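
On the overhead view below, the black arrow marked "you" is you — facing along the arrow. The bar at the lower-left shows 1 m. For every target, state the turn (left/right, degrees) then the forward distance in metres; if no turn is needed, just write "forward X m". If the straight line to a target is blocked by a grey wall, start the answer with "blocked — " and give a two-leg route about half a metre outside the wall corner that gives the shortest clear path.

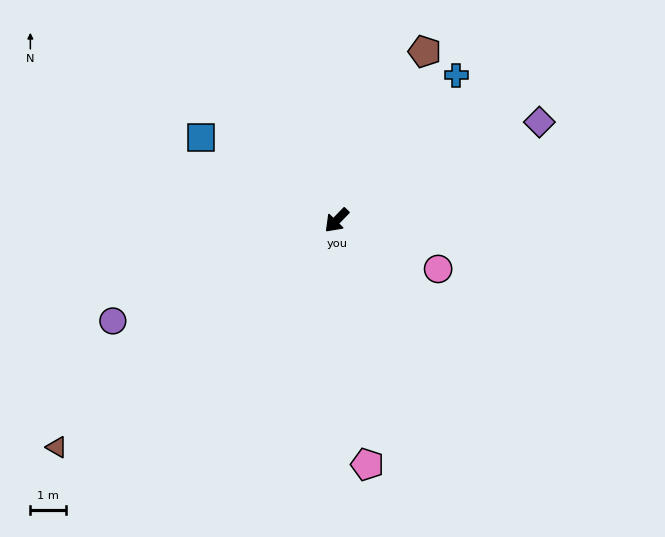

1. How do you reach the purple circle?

turn right 22°, forward 6.9 m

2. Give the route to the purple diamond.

turn left 160°, forward 6.4 m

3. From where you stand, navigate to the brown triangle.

turn right 7°, forward 10.2 m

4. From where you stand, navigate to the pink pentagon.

turn left 51°, forward 7.0 m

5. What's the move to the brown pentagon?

turn right 163°, forward 5.4 m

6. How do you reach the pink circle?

turn left 109°, forward 3.2 m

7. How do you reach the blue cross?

turn right 175°, forward 5.3 m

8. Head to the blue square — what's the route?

turn right 77°, forward 4.5 m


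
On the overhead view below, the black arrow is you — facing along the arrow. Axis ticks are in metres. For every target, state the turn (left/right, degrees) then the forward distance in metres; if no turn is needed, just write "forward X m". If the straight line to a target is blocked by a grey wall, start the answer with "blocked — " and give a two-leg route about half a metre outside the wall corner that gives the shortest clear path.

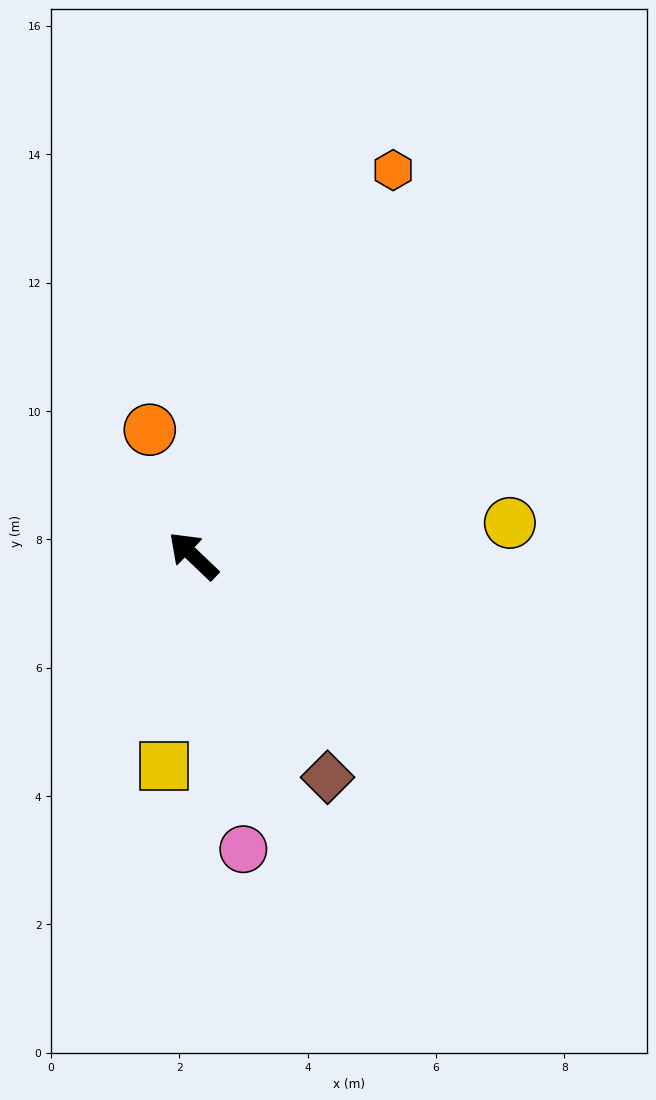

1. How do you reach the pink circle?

turn left 143°, forward 4.6 m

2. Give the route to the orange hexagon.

turn right 74°, forward 6.8 m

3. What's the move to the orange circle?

turn right 27°, forward 2.1 m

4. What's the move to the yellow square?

turn left 126°, forward 3.3 m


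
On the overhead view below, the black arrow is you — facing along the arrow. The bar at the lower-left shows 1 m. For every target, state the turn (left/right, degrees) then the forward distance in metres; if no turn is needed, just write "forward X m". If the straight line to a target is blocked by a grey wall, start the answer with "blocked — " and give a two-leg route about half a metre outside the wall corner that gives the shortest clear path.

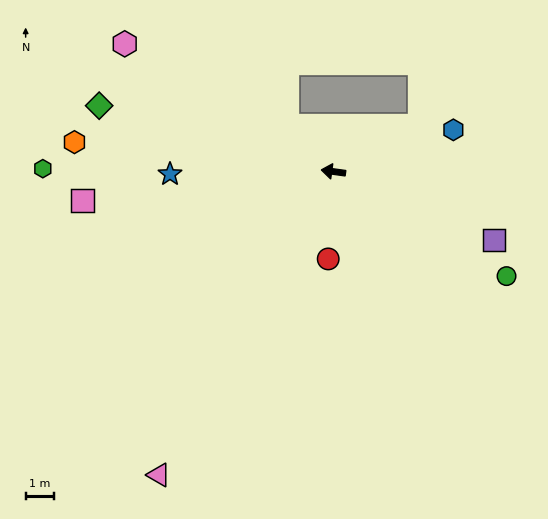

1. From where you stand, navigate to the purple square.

turn left 165°, forward 6.3 m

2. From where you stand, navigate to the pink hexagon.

turn right 24°, forward 8.8 m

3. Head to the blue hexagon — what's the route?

turn right 153°, forward 4.6 m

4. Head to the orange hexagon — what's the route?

forward 9.3 m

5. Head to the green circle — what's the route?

turn left 157°, forward 7.2 m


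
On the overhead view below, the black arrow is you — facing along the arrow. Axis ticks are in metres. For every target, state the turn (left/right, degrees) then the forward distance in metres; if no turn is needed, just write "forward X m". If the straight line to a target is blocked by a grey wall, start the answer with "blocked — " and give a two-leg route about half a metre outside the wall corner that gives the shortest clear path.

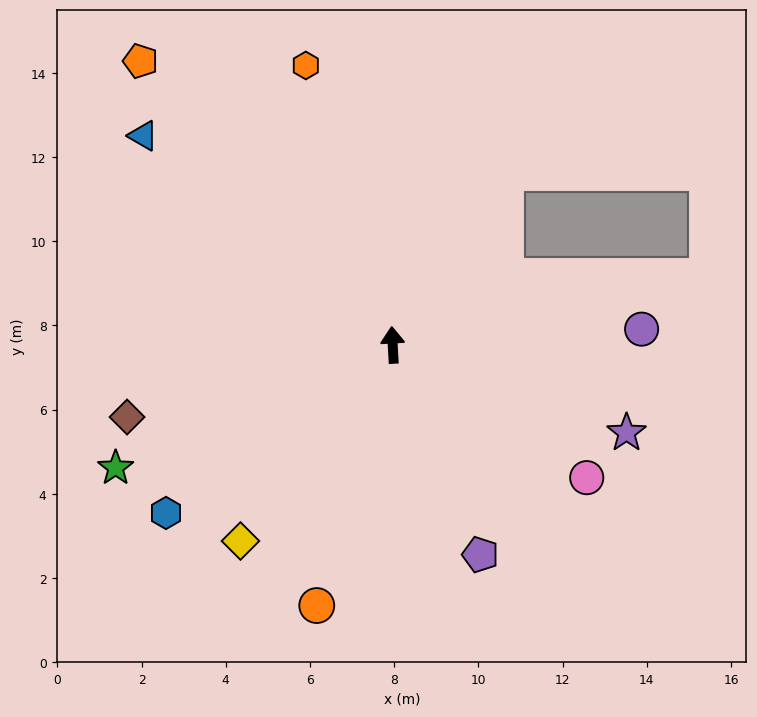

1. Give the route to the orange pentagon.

turn left 38°, forward 9.0 m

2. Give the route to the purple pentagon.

turn right 161°, forward 5.4 m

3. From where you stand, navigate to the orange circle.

turn left 161°, forward 6.4 m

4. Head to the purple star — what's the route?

turn right 114°, forward 5.9 m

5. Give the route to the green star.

turn left 111°, forward 7.2 m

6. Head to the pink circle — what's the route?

turn right 128°, forward 5.6 m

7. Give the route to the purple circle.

turn right 90°, forward 5.9 m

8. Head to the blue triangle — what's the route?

turn left 47°, forward 7.7 m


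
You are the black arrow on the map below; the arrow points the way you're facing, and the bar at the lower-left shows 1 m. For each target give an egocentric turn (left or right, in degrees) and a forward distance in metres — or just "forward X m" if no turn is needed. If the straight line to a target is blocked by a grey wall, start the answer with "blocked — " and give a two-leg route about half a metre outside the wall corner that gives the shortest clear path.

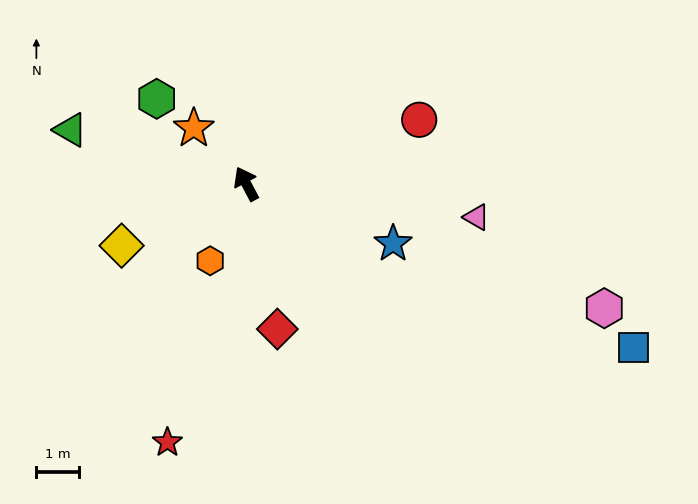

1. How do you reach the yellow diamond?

turn left 88°, forward 3.2 m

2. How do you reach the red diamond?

turn left 164°, forward 3.5 m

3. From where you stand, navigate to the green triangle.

turn left 45°, forward 4.3 m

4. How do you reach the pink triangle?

turn right 126°, forward 5.4 m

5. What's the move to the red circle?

turn right 98°, forward 4.3 m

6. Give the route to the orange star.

turn left 15°, forward 1.8 m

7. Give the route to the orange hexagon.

turn left 127°, forward 2.0 m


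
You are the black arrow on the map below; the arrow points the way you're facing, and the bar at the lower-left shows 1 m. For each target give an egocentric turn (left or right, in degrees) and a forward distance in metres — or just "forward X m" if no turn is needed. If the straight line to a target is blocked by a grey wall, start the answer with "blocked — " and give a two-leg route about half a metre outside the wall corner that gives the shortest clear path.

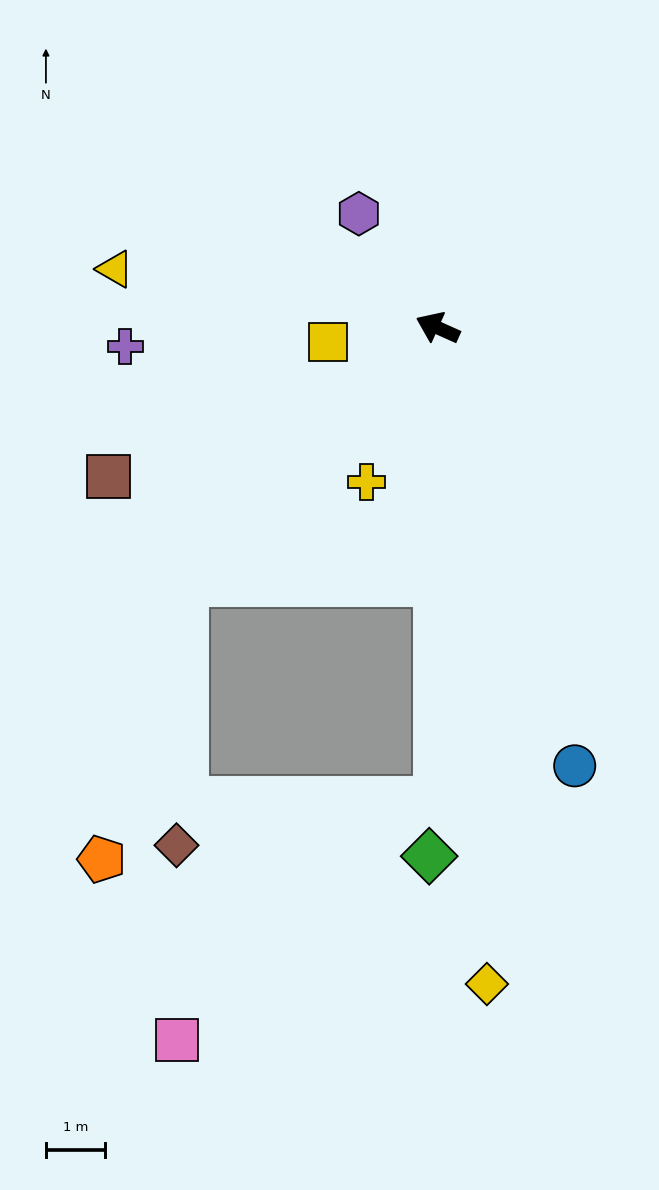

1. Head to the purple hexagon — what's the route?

turn right 31°, forward 2.4 m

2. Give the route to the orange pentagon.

blocked — turn left 69°, forward 6.1 m, then turn left 29°, forward 4.9 m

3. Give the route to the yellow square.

turn left 31°, forward 1.9 m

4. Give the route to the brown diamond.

blocked — turn left 69°, forward 6.1 m, then turn left 44°, forward 4.5 m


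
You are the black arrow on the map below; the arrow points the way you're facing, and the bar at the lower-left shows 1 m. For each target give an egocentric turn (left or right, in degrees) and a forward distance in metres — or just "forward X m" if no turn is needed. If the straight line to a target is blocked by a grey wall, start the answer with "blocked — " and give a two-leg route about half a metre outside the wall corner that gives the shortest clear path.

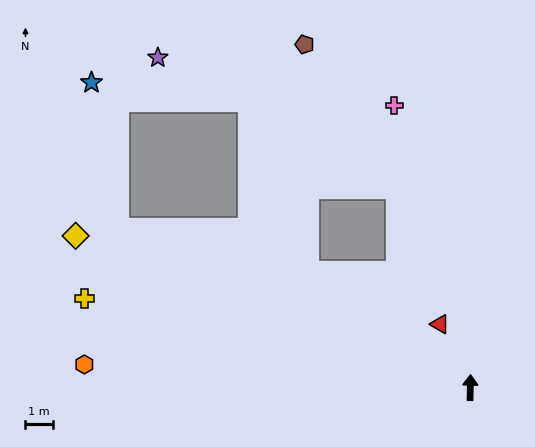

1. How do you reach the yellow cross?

turn left 78°, forward 14.5 m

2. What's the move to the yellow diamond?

turn left 70°, forward 15.5 m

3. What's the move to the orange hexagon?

turn left 88°, forward 14.1 m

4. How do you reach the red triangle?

turn left 27°, forward 2.6 m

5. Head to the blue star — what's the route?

blocked — turn left 67°, forward 14.1 m, then turn right 56°, forward 5.4 m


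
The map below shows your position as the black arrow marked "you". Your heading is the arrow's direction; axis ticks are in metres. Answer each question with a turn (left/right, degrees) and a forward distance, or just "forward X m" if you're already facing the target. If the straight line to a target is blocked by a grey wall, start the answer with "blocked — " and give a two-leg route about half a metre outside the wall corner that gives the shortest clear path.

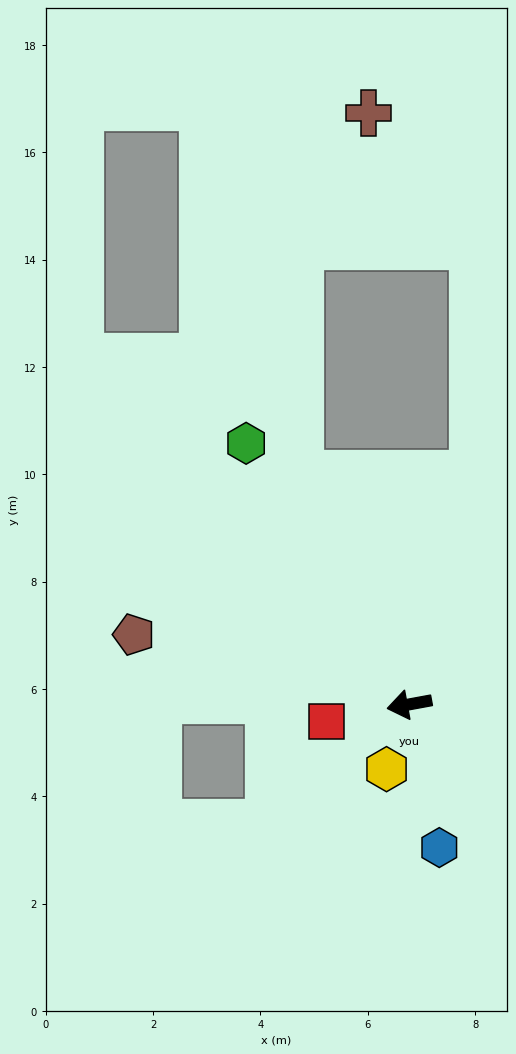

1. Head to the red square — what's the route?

forward 1.6 m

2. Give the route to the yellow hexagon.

turn left 60°, forward 1.3 m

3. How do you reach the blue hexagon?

turn left 91°, forward 2.7 m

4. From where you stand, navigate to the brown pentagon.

turn right 25°, forward 5.3 m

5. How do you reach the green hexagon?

turn right 68°, forward 5.7 m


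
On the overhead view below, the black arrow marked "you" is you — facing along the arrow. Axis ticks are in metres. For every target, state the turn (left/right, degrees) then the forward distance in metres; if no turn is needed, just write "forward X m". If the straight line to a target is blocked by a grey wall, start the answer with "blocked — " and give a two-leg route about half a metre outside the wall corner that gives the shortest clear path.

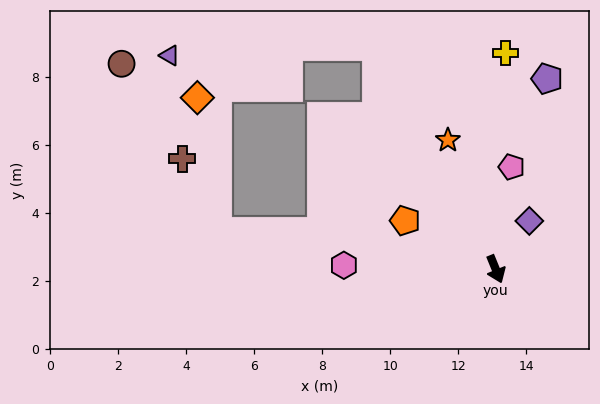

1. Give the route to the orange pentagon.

turn right 140°, forward 3.0 m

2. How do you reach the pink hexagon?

turn right 114°, forward 4.5 m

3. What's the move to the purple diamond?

turn left 123°, forward 1.7 m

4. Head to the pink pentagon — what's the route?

turn left 149°, forward 3.0 m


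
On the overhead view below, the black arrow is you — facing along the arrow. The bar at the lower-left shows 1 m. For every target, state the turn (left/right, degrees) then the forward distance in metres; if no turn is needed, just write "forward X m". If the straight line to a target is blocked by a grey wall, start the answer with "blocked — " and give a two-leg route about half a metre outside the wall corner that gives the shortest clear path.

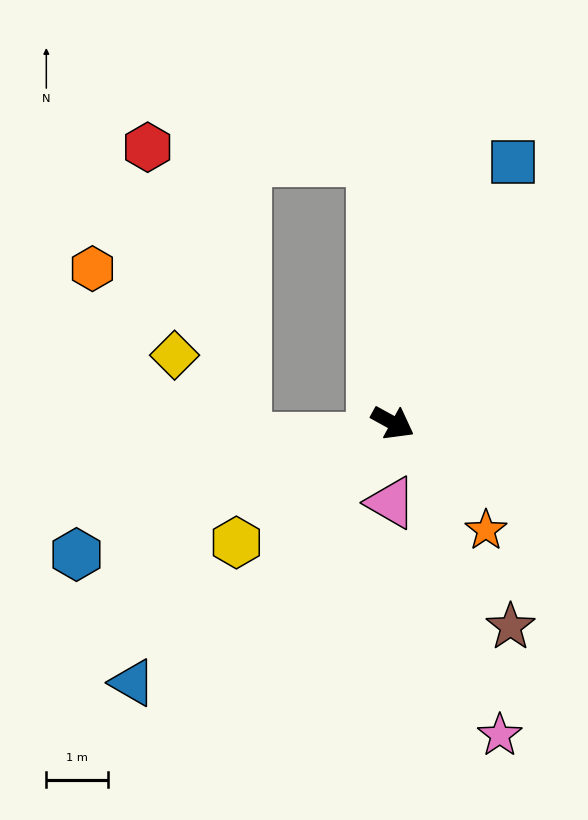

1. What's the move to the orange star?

turn right 20°, forward 2.3 m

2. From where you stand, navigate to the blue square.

turn left 94°, forward 4.6 m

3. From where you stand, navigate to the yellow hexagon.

turn right 114°, forward 3.2 m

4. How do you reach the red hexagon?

blocked — turn left 123°, forward 4.3 m, then turn left 83°, forward 3.6 m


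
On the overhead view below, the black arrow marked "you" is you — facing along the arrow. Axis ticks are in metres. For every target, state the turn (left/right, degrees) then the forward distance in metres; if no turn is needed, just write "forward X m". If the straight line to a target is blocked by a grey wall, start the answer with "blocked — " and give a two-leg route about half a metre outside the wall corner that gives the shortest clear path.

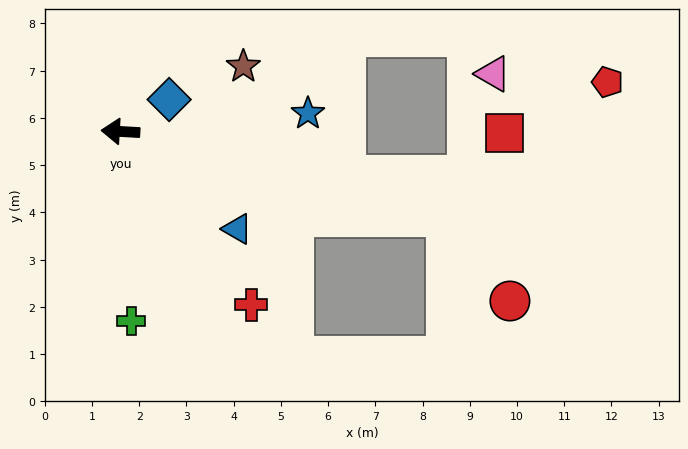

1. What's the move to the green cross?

turn left 97°, forward 4.0 m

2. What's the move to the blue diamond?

turn right 143°, forward 1.2 m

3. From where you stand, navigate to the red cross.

turn left 130°, forward 4.6 m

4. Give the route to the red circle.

blocked — turn left 169°, forward 7.1 m, then turn right 38°, forward 2.2 m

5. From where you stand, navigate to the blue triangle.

turn left 143°, forward 3.2 m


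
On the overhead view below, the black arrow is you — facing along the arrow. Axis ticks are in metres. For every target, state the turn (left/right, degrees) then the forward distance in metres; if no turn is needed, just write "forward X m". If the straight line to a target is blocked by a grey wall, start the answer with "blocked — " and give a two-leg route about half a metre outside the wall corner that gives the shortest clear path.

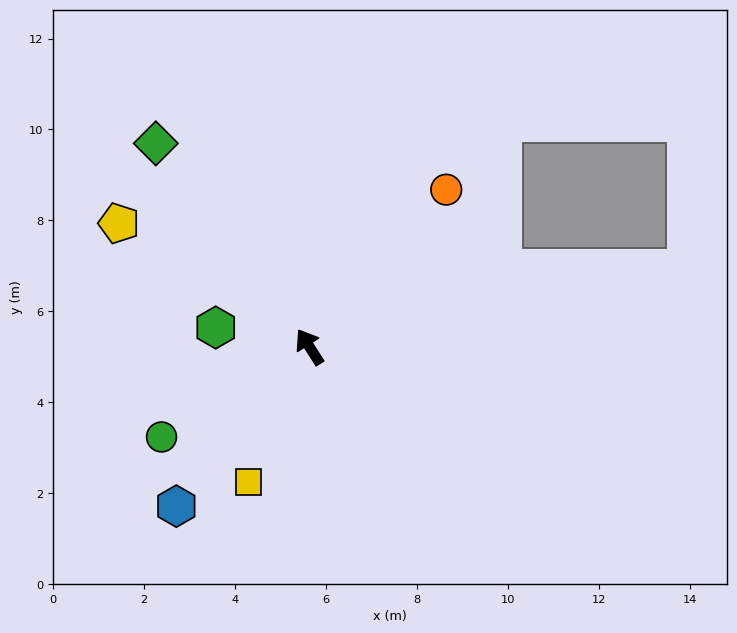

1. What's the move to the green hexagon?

turn left 46°, forward 2.1 m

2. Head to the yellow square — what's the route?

turn left 123°, forward 3.3 m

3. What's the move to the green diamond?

turn left 4°, forward 5.6 m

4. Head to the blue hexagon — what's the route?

turn left 108°, forward 4.6 m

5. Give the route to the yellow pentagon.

turn left 24°, forward 5.0 m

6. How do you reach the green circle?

turn left 89°, forward 3.8 m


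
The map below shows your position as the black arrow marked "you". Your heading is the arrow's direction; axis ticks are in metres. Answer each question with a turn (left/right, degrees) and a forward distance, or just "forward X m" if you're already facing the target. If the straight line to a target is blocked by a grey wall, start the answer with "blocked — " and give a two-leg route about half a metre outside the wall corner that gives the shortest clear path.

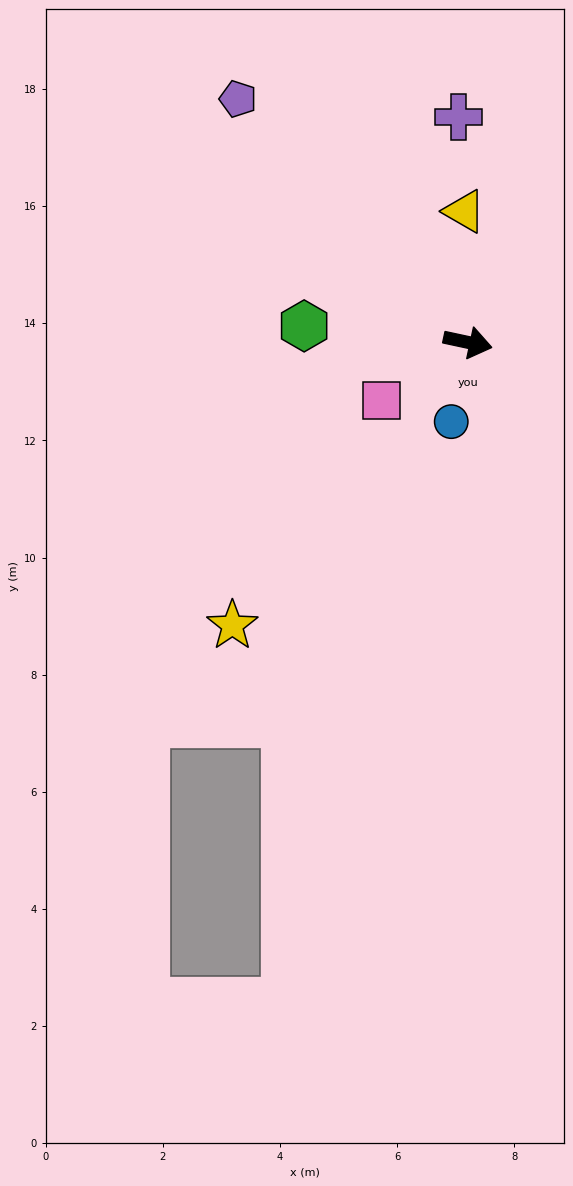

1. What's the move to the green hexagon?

turn right 174°, forward 2.8 m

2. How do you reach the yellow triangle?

turn left 104°, forward 2.2 m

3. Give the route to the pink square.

turn right 134°, forward 1.8 m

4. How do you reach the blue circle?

turn right 90°, forward 1.4 m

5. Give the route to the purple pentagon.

turn left 145°, forward 5.7 m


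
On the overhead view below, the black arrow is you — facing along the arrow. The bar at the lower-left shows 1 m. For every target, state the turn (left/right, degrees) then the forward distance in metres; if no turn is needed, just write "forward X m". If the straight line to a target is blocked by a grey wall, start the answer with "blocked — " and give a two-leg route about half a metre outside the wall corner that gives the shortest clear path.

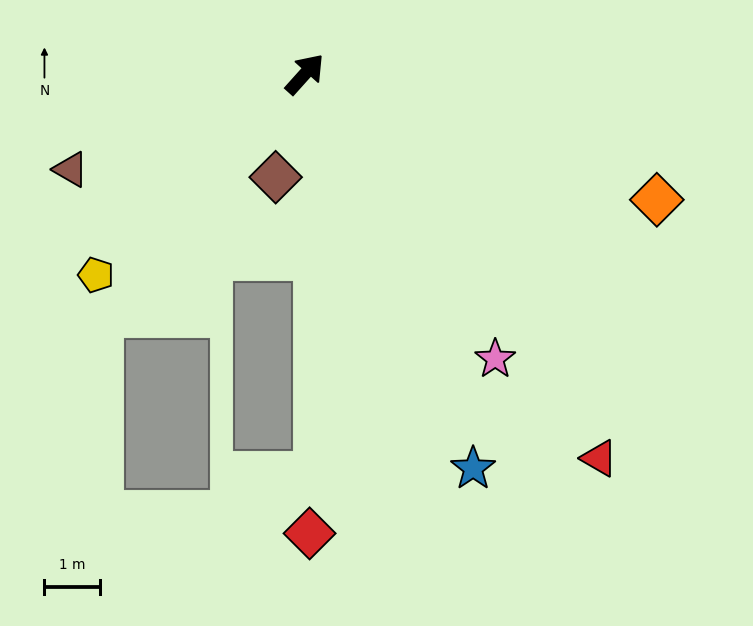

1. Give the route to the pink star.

turn right 104°, forward 6.1 m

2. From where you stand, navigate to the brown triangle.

turn left 154°, forward 4.5 m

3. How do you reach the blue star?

turn right 115°, forward 7.7 m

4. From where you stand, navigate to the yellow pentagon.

turn left 176°, forward 5.2 m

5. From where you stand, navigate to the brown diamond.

turn right 154°, forward 1.9 m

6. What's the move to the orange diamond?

turn right 68°, forward 6.7 m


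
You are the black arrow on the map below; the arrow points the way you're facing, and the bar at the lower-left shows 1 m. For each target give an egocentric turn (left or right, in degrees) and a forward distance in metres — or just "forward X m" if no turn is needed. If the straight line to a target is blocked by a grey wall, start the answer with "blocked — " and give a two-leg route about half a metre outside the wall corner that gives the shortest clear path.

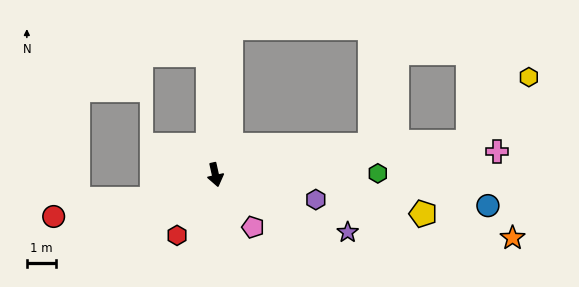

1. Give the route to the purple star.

turn left 54°, forward 4.9 m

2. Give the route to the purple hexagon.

turn left 64°, forward 3.5 m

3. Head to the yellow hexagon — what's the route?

blocked — turn left 85°, forward 8.7 m, then turn left 39°, forward 3.1 m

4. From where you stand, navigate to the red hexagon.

turn right 45°, forward 2.5 m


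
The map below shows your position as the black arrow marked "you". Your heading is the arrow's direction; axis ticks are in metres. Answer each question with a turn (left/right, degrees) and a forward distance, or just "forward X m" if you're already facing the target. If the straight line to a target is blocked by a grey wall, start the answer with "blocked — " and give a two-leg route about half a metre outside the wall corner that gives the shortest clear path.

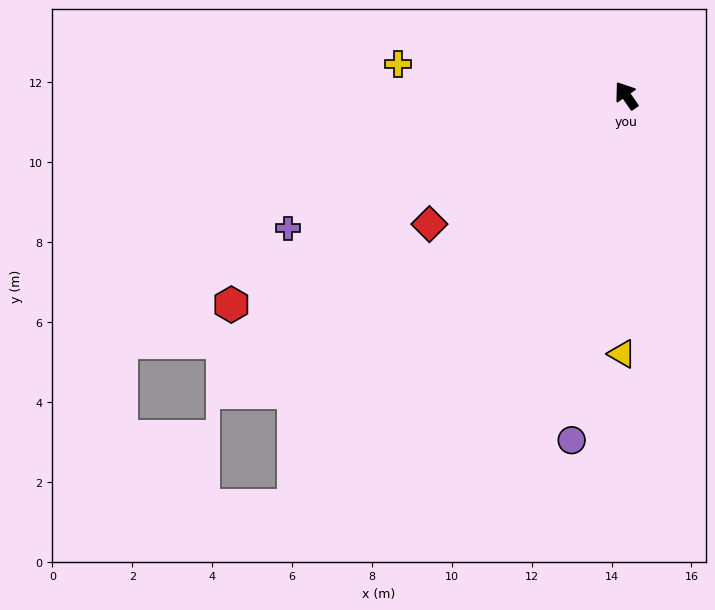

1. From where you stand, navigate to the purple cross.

turn left 77°, forward 9.1 m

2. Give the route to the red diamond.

turn left 88°, forward 5.9 m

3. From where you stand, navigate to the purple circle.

turn left 136°, forward 8.7 m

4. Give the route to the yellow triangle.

turn left 144°, forward 6.5 m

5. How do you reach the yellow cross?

turn left 47°, forward 5.8 m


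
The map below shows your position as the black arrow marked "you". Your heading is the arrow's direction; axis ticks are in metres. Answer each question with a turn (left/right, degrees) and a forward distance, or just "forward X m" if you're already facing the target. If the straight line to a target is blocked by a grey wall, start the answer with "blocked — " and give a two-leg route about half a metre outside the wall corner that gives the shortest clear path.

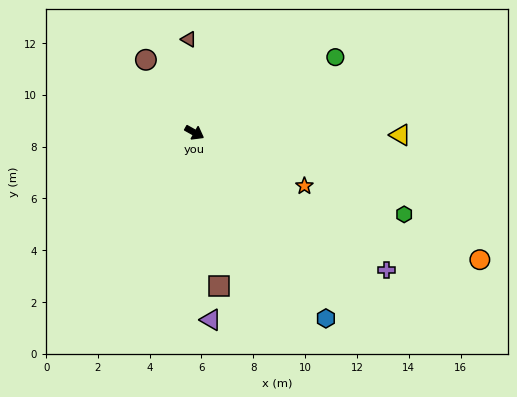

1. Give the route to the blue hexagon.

turn right 26°, forward 8.8 m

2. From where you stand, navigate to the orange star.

turn left 3°, forward 4.7 m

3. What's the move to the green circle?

turn left 57°, forward 6.2 m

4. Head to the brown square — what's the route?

turn right 52°, forward 6.0 m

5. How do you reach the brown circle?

turn left 153°, forward 3.4 m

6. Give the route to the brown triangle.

turn left 123°, forward 3.6 m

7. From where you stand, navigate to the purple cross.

turn right 6°, forward 9.1 m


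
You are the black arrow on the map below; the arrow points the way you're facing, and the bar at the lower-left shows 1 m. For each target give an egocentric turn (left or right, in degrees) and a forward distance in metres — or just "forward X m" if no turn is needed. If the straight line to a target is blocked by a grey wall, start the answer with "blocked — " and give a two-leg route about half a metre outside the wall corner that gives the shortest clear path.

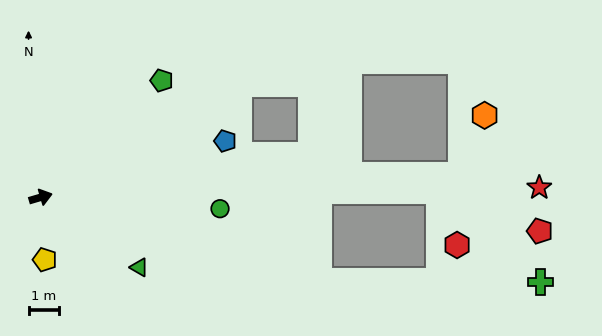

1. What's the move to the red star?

turn right 15°, forward 16.5 m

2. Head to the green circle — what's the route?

turn right 20°, forward 5.9 m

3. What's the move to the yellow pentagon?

turn right 103°, forward 2.1 m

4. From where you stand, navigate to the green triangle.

turn right 52°, forward 4.0 m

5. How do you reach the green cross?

blocked — turn right 33°, forward 9.6 m, then turn left 16°, forward 7.3 m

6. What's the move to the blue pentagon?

forward 6.4 m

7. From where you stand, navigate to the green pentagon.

turn left 28°, forward 5.6 m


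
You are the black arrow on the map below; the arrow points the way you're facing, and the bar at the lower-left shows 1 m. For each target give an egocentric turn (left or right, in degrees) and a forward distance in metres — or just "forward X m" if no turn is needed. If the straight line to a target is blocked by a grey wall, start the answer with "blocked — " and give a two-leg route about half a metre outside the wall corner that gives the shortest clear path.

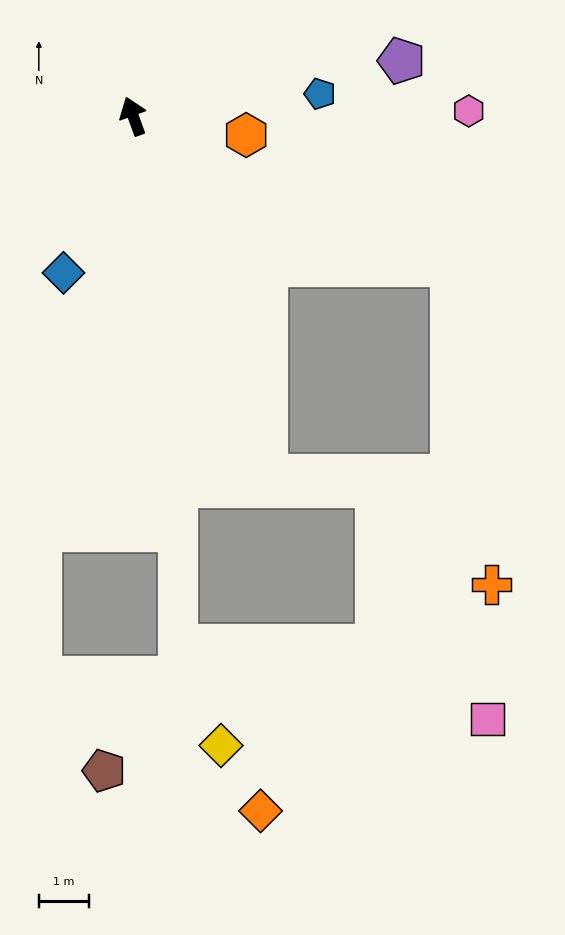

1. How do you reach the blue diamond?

turn left 136°, forward 3.4 m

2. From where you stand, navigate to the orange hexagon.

turn right 119°, forward 2.3 m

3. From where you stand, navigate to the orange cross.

blocked — turn right 135°, forward 7.0 m, then turn right 58°, forward 6.4 m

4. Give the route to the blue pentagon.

turn right 103°, forward 3.8 m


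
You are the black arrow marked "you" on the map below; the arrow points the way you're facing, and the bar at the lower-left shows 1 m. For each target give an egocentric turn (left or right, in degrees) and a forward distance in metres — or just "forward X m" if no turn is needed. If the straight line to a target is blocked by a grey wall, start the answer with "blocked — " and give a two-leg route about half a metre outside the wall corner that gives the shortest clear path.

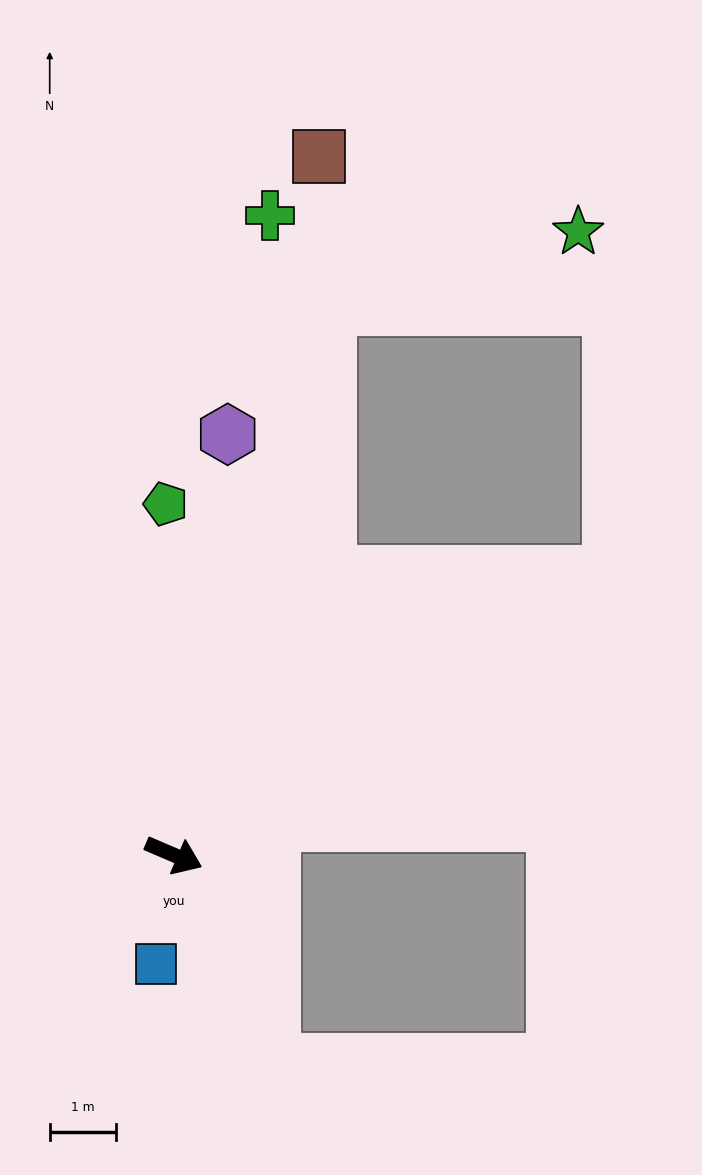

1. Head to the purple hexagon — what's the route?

turn left 106°, forward 6.4 m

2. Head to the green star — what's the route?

blocked — turn left 97°, forward 8.6 m, then turn right 57°, forward 3.9 m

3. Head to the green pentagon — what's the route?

turn left 114°, forward 5.3 m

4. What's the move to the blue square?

turn right 76°, forward 1.7 m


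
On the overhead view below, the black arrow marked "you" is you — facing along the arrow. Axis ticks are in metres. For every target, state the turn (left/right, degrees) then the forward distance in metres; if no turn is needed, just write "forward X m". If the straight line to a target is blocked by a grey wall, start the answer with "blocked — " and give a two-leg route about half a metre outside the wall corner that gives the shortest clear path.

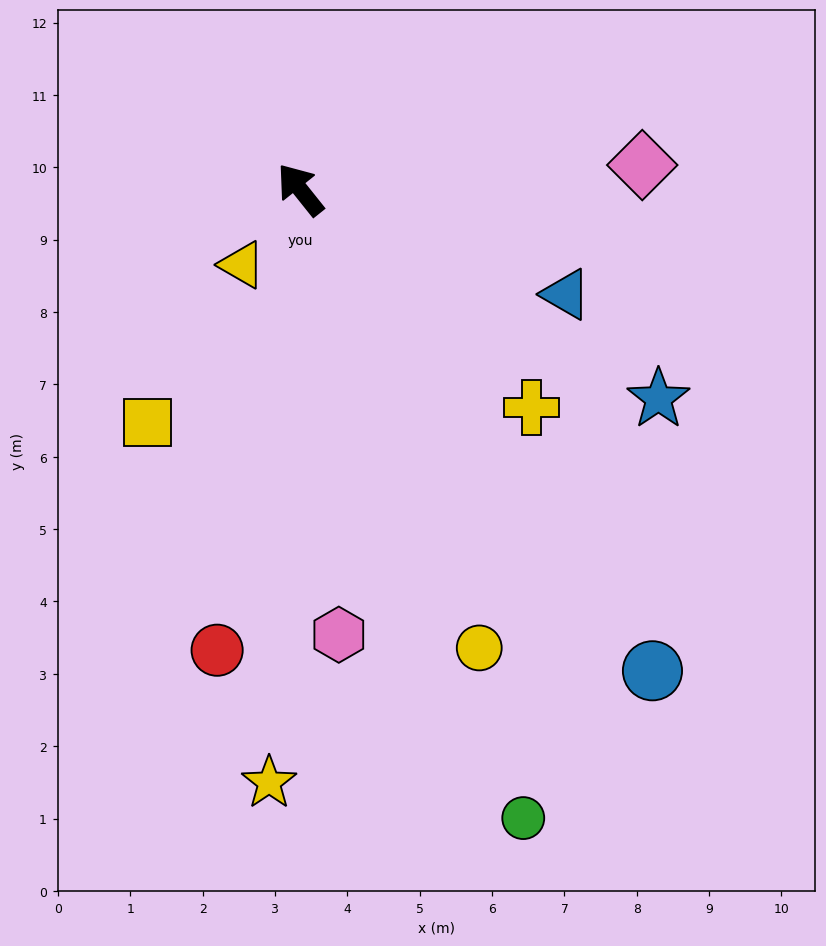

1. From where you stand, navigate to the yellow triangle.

turn left 104°, forward 1.3 m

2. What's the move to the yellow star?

turn left 138°, forward 8.2 m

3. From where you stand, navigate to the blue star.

turn right 159°, forward 5.7 m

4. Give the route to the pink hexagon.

turn left 146°, forward 6.2 m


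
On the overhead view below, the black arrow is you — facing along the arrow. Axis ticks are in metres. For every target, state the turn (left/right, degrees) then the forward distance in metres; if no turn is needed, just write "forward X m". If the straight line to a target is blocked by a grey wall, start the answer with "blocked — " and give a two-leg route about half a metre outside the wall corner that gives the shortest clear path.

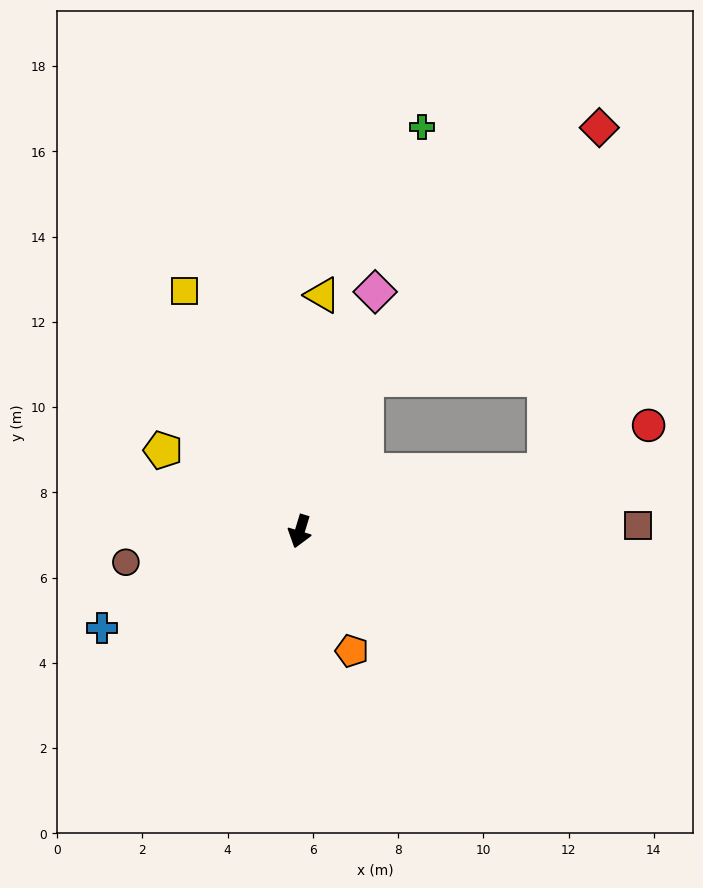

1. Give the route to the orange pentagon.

turn left 40°, forward 3.1 m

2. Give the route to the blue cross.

turn right 47°, forward 5.2 m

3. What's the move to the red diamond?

blocked — turn left 173°, forward 3.9 m, then turn right 19°, forward 8.0 m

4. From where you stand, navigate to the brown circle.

turn right 63°, forward 4.1 m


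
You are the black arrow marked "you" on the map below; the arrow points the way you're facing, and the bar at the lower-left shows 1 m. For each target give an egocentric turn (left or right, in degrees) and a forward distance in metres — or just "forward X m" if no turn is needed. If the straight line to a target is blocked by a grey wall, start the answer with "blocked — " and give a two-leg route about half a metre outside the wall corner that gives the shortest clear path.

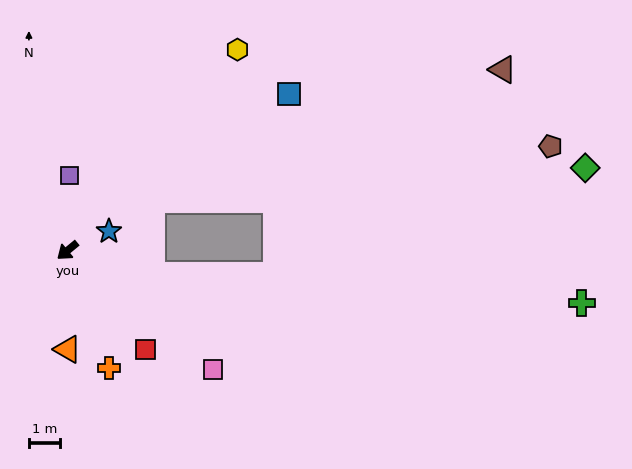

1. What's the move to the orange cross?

turn left 70°, forward 4.1 m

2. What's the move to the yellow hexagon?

turn right 170°, forward 8.6 m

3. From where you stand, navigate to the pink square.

turn left 101°, forward 6.1 m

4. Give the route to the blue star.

turn left 165°, forward 1.5 m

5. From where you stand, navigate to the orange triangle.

turn left 51°, forward 3.2 m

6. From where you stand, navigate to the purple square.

turn right 131°, forward 2.4 m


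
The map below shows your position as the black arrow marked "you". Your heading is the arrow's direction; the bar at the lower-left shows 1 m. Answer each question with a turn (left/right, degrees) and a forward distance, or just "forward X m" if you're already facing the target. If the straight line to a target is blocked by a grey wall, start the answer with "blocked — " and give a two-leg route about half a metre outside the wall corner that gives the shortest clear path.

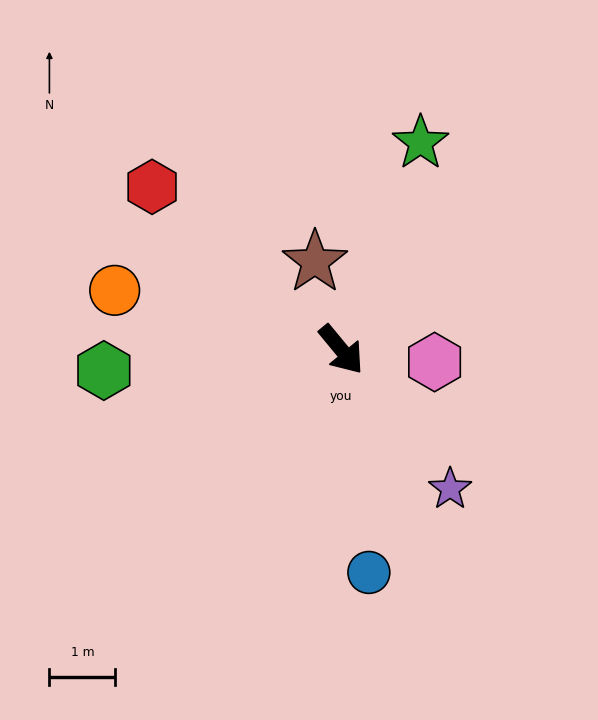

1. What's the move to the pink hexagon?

turn left 43°, forward 1.4 m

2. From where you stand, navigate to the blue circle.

turn right 32°, forward 3.4 m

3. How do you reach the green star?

turn left 120°, forward 3.4 m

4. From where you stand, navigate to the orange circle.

turn right 144°, forward 3.5 m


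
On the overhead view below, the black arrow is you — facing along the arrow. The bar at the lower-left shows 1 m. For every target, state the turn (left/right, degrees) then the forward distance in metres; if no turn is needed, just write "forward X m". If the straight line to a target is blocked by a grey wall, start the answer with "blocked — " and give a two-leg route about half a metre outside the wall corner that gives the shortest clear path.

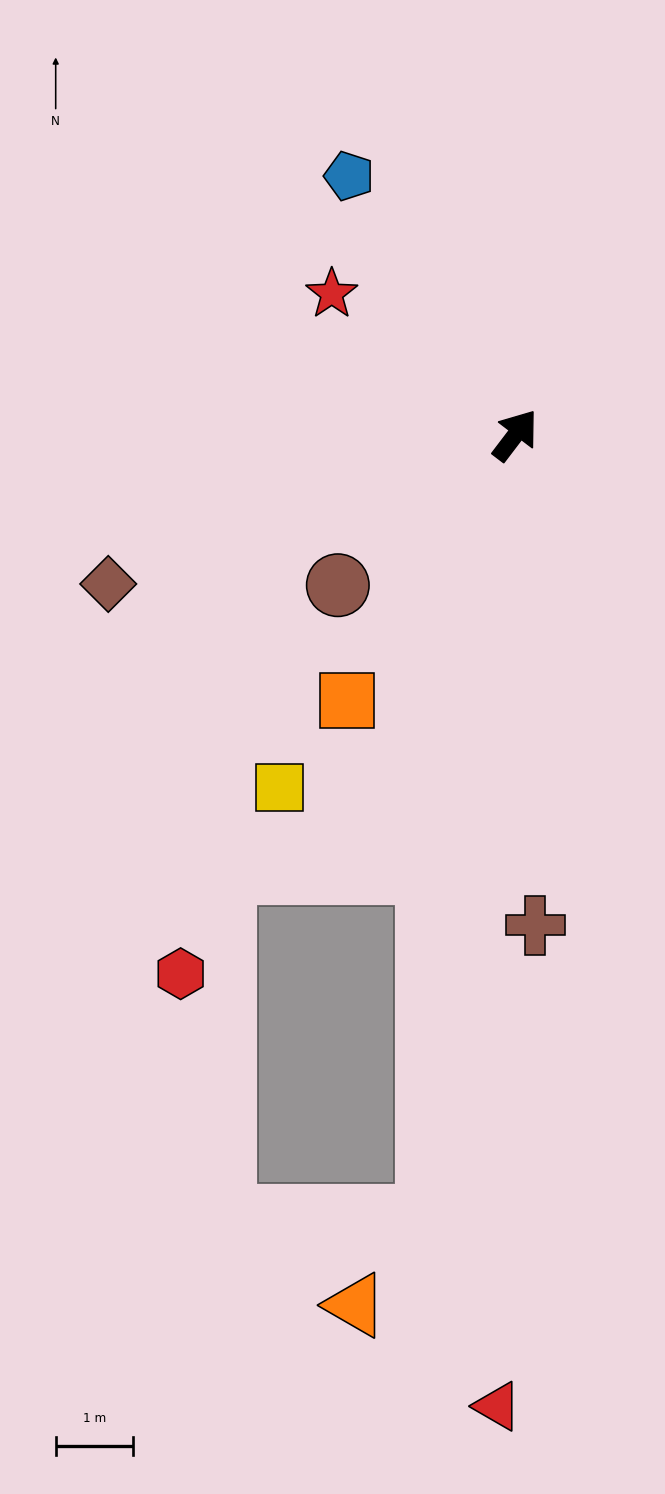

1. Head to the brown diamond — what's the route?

turn left 147°, forward 5.6 m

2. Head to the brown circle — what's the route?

turn left 168°, forward 3.0 m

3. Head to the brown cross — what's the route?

turn right 140°, forward 6.4 m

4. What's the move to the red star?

turn left 90°, forward 3.0 m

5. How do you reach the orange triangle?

blocked — turn right 149°, forward 10.2 m, then turn right 34°, forward 1.5 m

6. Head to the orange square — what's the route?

turn right 175°, forward 4.1 m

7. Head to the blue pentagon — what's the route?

turn left 70°, forward 4.0 m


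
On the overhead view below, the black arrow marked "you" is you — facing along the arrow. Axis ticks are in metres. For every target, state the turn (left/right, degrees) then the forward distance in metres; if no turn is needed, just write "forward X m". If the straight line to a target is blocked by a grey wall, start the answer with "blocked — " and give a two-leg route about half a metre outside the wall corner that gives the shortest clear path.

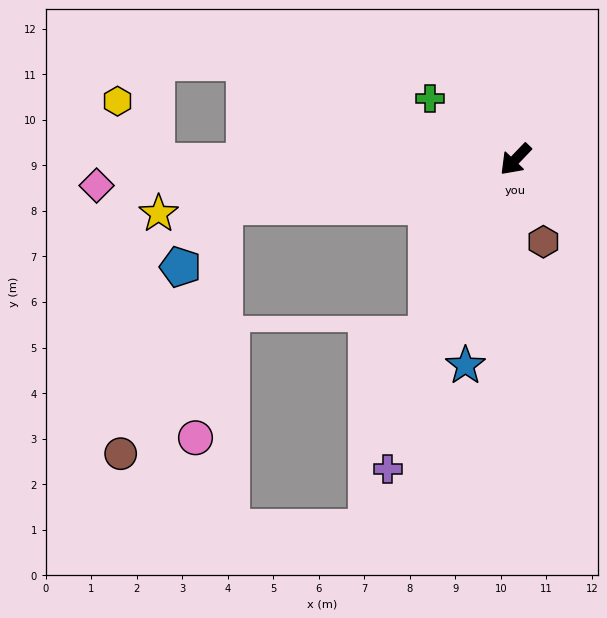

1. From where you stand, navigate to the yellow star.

turn right 38°, forward 7.9 m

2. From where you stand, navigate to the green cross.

turn right 82°, forward 2.3 m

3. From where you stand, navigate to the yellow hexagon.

blocked — turn right 46°, forward 7.9 m, then turn right 59°, forward 1.6 m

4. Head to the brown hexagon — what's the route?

turn left 62°, forward 1.9 m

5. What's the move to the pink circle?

blocked — turn right 37°, forward 6.5 m, then turn left 74°, forward 5.1 m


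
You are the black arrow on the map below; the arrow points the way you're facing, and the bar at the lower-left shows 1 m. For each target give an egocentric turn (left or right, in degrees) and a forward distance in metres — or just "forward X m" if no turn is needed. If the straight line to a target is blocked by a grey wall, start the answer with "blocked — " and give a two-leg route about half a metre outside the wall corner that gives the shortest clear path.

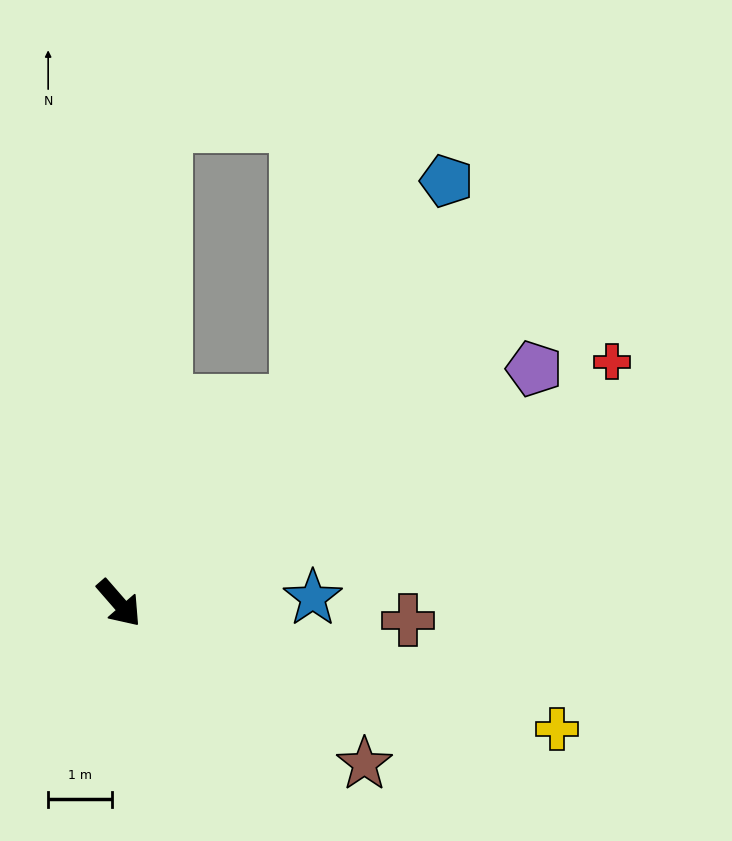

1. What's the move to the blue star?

turn left 50°, forward 3.0 m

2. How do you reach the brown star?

turn left 16°, forward 4.6 m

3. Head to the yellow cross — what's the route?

turn left 33°, forward 7.2 m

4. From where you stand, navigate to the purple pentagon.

turn left 78°, forward 7.5 m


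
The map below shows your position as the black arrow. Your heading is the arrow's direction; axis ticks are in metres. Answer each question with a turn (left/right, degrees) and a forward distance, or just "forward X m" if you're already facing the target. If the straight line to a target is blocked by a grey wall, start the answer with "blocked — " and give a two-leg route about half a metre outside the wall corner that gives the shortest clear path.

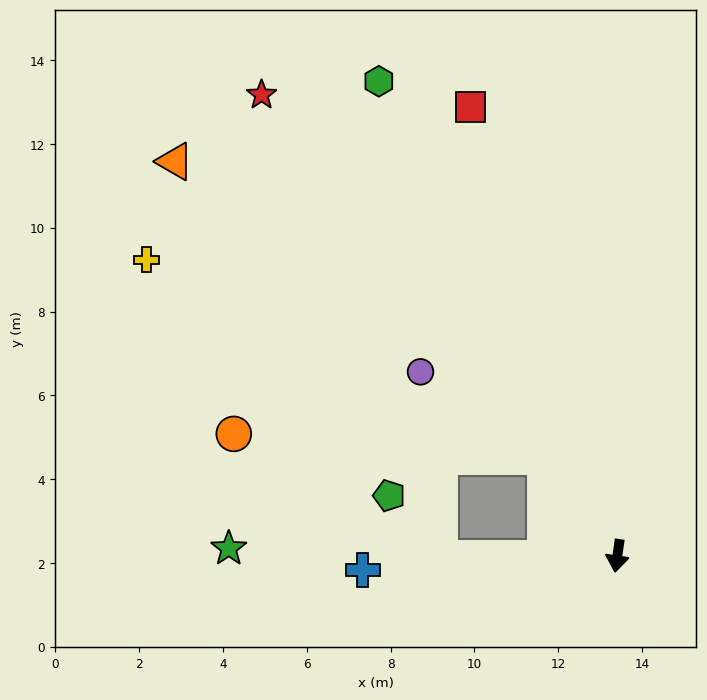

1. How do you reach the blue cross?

turn right 79°, forward 6.1 m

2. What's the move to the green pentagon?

blocked — turn right 81°, forward 4.2 m, then turn right 52°, forward 1.9 m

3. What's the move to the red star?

turn right 134°, forward 13.9 m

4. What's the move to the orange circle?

blocked — turn right 81°, forward 4.2 m, then turn right 32°, forward 5.7 m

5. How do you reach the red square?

turn right 154°, forward 11.3 m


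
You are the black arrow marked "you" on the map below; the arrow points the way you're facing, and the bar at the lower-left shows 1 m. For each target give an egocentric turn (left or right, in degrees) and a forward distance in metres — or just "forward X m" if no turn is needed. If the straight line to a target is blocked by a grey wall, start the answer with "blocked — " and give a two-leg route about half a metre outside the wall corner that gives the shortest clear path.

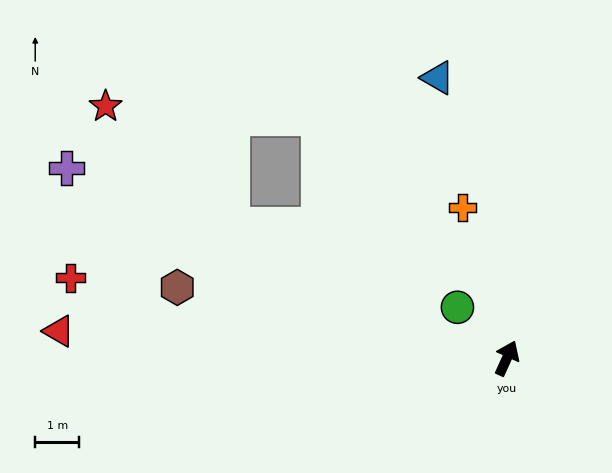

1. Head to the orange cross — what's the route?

turn left 41°, forward 3.6 m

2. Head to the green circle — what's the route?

turn left 69°, forward 1.6 m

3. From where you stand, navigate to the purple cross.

turn left 91°, forward 10.9 m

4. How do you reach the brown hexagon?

turn left 102°, forward 7.7 m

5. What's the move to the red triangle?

turn left 111°, forward 10.2 m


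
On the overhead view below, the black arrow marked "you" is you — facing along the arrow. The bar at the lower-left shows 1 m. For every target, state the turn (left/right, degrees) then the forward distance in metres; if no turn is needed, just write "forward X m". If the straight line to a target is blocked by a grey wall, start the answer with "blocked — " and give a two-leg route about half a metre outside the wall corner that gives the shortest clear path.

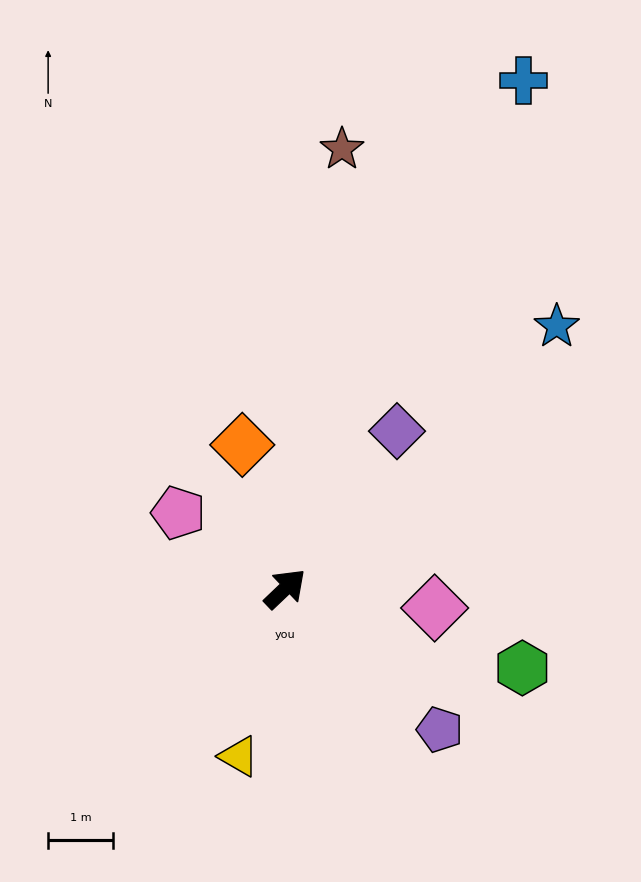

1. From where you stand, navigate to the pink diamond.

turn right 51°, forward 2.3 m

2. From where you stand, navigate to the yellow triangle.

turn right 149°, forward 2.7 m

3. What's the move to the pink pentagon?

turn left 101°, forward 2.0 m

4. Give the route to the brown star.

turn left 39°, forward 6.8 m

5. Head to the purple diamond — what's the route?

turn left 11°, forward 3.0 m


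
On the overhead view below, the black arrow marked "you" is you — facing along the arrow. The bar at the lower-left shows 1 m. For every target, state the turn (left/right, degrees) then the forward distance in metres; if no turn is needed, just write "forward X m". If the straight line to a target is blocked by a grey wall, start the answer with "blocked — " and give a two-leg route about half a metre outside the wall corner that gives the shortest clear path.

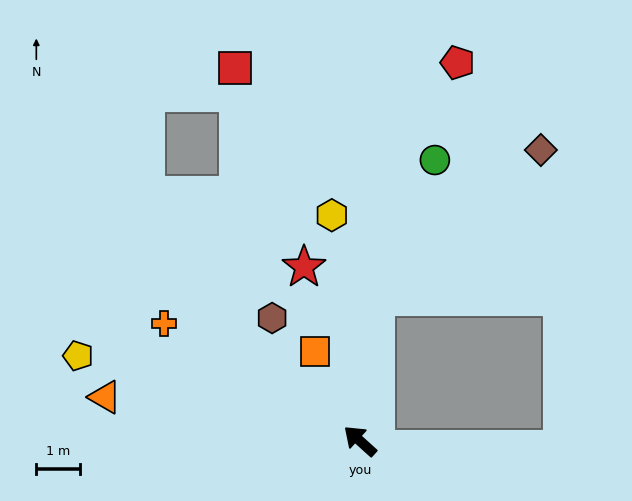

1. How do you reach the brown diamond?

blocked — turn right 55°, forward 3.3 m, then turn right 41°, forward 5.1 m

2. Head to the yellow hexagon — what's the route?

turn right 41°, forward 5.2 m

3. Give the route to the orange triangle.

turn left 32°, forward 5.9 m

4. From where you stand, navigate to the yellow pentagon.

turn left 25°, forward 6.7 m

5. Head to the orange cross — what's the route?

turn left 11°, forward 5.2 m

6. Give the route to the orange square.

turn right 21°, forward 2.3 m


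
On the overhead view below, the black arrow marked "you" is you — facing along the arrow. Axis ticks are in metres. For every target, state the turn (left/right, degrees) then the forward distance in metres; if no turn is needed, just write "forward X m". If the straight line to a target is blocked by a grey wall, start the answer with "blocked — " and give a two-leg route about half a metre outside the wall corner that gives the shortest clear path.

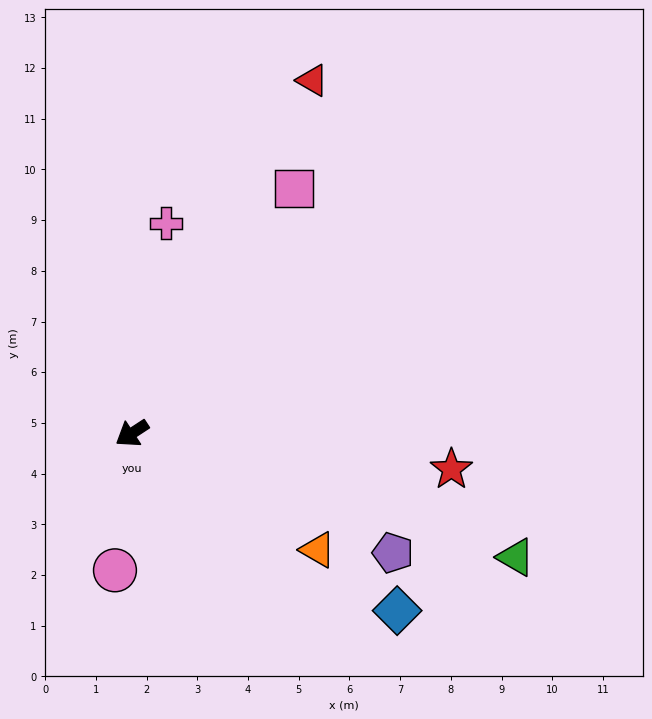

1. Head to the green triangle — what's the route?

turn left 129°, forward 8.0 m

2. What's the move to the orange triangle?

turn left 115°, forward 4.3 m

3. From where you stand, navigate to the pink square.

turn right 157°, forward 5.8 m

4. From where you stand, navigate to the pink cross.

turn right 132°, forward 4.2 m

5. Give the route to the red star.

turn left 140°, forward 6.3 m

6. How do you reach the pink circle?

turn left 50°, forward 2.7 m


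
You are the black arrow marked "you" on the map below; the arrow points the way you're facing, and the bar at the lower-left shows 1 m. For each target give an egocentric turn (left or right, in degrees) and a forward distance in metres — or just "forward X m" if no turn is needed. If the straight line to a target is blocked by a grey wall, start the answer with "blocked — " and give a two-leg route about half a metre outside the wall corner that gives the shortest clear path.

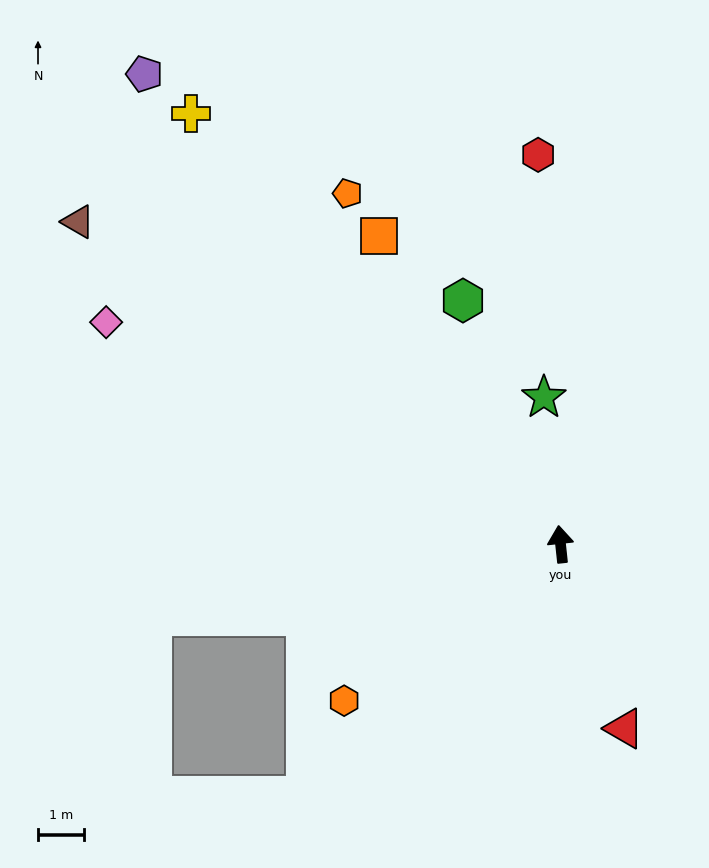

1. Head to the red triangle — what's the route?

turn right 167°, forward 4.2 m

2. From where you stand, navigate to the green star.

forward 3.2 m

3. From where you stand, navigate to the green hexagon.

turn left 16°, forward 5.7 m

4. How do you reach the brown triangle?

turn left 50°, forward 12.5 m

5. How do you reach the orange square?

turn left 24°, forward 7.7 m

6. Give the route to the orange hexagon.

turn left 120°, forward 5.8 m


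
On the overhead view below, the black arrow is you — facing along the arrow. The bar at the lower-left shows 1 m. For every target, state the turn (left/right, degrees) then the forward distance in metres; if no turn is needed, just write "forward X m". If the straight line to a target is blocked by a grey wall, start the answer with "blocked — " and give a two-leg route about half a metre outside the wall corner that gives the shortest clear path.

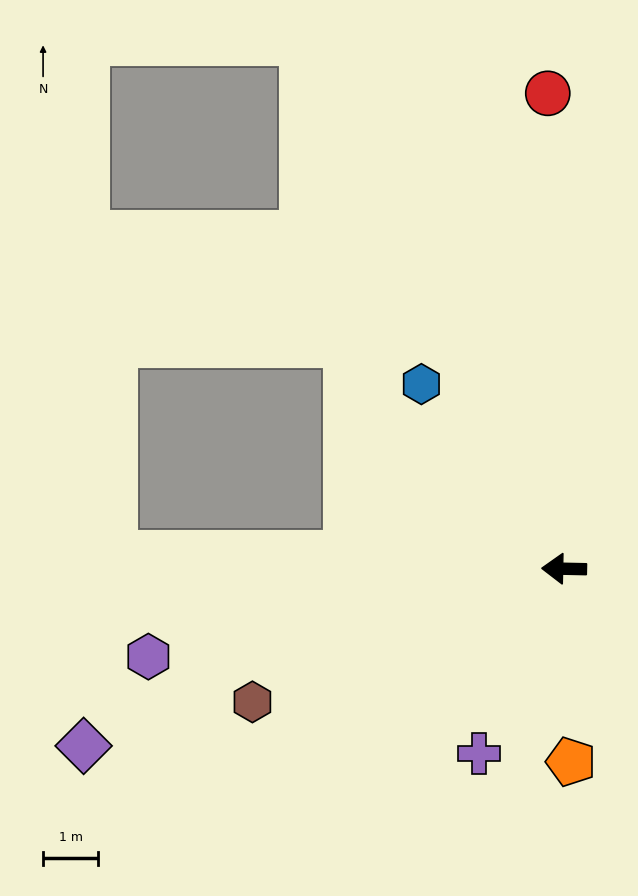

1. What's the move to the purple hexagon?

turn left 13°, forward 7.7 m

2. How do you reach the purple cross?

turn left 66°, forward 3.7 m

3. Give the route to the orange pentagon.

turn left 93°, forward 3.5 m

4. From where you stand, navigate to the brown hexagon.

turn left 24°, forward 6.2 m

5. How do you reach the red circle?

turn right 87°, forward 8.6 m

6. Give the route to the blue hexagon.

turn right 51°, forward 4.2 m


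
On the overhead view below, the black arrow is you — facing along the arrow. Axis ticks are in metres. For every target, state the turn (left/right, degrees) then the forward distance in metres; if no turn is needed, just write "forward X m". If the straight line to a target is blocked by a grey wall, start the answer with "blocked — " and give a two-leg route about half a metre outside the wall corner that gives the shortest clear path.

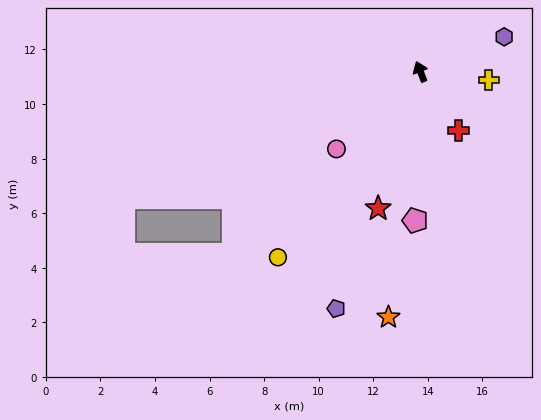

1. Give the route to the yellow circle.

turn left 121°, forward 8.6 m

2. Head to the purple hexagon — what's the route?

turn right 89°, forward 3.3 m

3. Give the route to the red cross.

turn right 169°, forward 2.6 m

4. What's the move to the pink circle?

turn left 111°, forward 4.2 m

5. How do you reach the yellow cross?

turn right 118°, forward 2.5 m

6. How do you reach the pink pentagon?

turn left 157°, forward 5.5 m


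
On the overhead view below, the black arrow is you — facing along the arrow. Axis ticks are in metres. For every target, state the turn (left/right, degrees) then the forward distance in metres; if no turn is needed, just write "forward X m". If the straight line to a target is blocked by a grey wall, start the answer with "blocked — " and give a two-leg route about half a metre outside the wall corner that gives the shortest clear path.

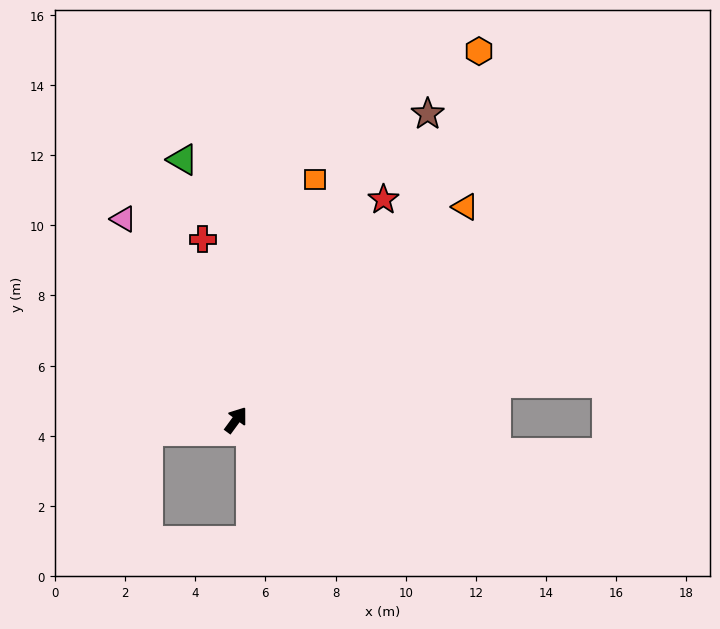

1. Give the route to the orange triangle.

turn right 11°, forward 8.9 m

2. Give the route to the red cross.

turn left 47°, forward 5.2 m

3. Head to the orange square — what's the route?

turn left 18°, forward 7.2 m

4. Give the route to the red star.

turn left 2°, forward 7.6 m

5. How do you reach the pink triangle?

turn left 65°, forward 6.6 m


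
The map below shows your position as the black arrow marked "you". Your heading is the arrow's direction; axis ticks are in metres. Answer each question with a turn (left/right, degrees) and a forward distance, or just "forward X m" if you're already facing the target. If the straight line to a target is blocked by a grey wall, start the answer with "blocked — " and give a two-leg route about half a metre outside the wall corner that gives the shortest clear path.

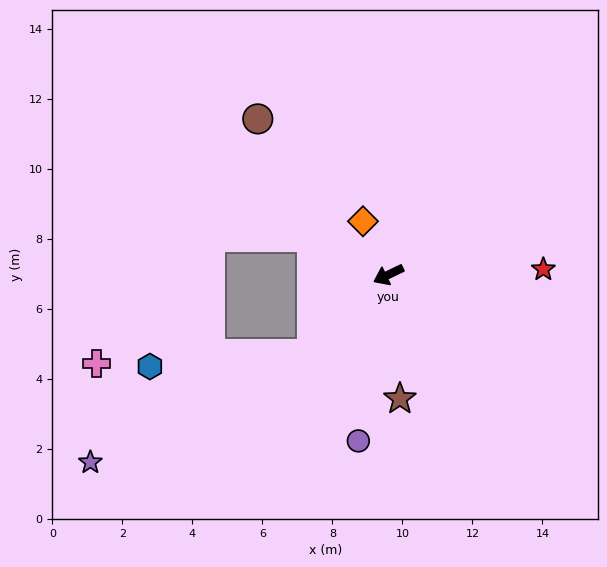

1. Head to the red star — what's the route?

turn left 156°, forward 4.4 m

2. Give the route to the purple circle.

turn left 54°, forward 4.8 m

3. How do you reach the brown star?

turn left 70°, forward 3.6 m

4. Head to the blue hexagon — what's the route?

blocked — turn left 20°, forward 3.1 m, then turn right 41°, forward 4.7 m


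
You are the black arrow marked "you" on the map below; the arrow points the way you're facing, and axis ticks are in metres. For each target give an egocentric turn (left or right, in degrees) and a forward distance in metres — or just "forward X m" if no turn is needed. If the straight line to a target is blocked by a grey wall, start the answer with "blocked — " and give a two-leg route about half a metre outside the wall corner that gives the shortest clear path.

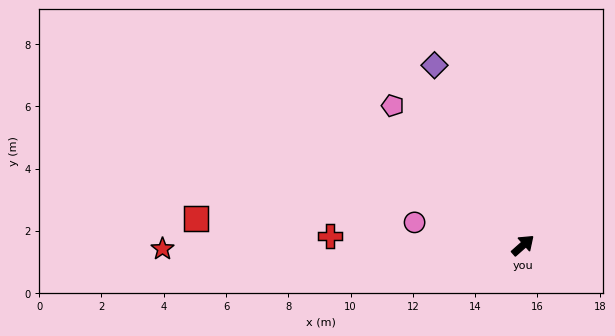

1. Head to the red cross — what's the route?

turn left 136°, forward 6.2 m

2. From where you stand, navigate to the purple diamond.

turn left 75°, forward 6.4 m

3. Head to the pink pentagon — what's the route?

turn left 92°, forward 6.1 m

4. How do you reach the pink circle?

turn left 127°, forward 3.6 m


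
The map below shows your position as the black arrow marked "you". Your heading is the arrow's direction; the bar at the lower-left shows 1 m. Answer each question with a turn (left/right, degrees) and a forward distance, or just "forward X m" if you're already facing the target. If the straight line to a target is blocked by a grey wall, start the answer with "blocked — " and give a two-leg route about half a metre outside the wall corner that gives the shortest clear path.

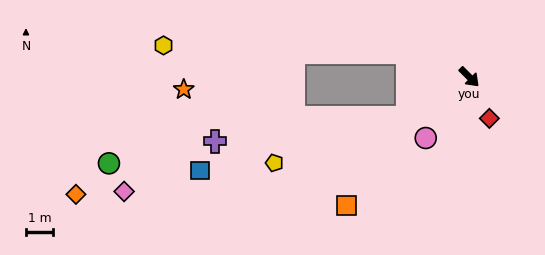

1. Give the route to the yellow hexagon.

blocked — turn right 156°, forward 2.5 m, then turn left 19°, forward 9.1 m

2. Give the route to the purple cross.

blocked — turn right 102°, forward 2.8 m, then turn right 26°, forward 7.2 m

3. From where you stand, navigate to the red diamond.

turn right 19°, forward 1.7 m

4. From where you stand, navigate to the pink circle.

turn right 81°, forward 2.8 m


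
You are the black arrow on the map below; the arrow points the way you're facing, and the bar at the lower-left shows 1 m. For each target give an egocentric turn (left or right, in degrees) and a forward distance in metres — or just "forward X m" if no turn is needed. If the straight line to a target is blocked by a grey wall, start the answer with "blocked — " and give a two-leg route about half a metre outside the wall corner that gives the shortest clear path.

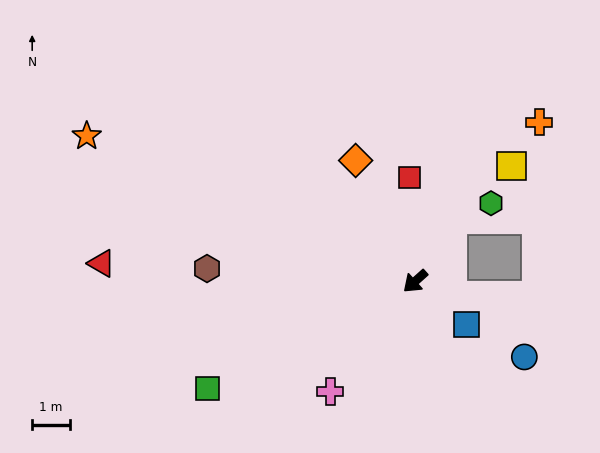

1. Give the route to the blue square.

turn left 98°, forward 1.8 m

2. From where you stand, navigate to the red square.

turn right 129°, forward 2.8 m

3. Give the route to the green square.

turn right 15°, forward 6.2 m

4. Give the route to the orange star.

turn right 66°, forward 9.6 m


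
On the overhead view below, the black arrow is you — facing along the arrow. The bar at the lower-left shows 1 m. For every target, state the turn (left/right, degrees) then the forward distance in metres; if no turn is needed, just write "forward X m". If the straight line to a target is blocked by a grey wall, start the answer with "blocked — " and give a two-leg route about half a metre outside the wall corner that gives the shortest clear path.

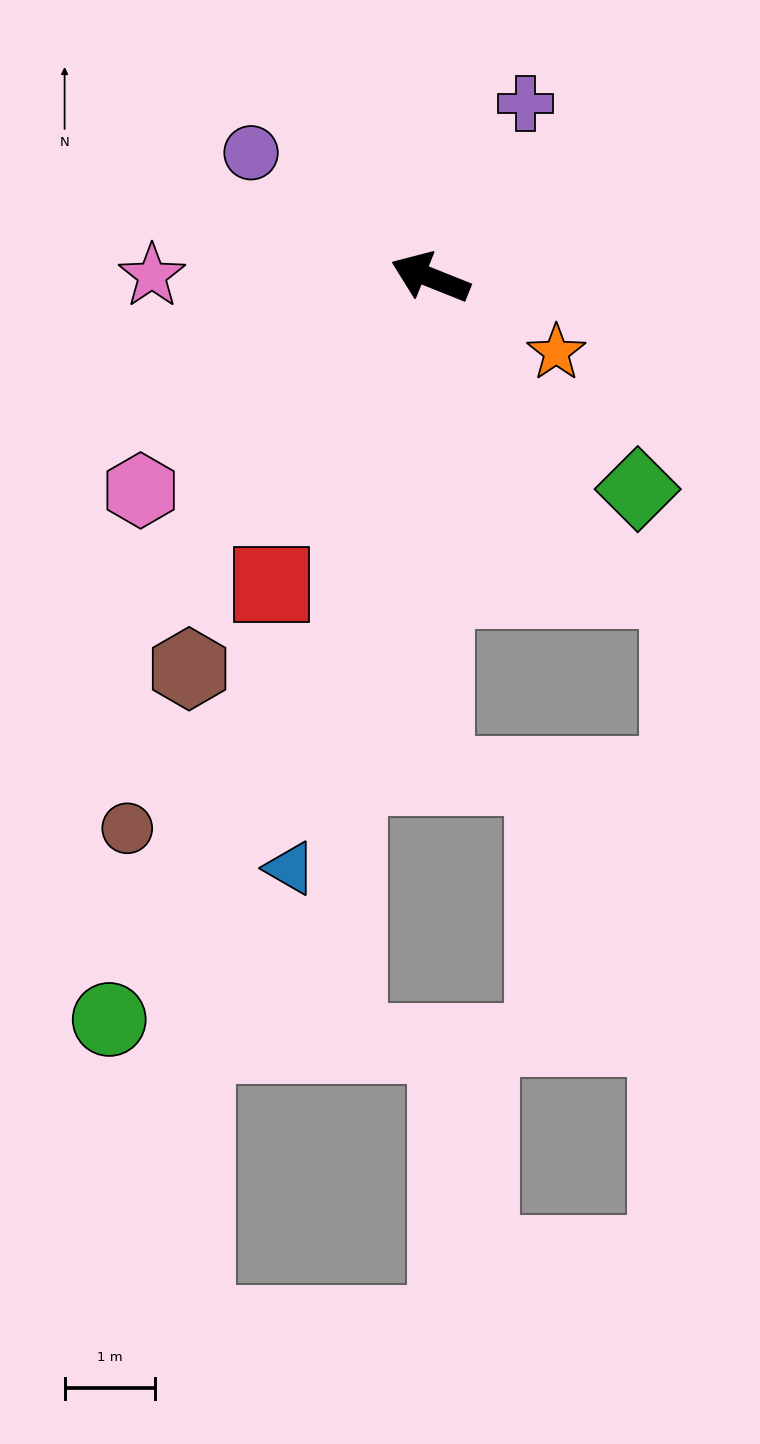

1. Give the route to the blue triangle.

turn left 98°, forward 6.7 m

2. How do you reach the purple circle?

turn right 13°, forward 2.4 m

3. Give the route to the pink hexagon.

turn left 58°, forward 4.0 m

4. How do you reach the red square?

turn left 84°, forward 3.8 m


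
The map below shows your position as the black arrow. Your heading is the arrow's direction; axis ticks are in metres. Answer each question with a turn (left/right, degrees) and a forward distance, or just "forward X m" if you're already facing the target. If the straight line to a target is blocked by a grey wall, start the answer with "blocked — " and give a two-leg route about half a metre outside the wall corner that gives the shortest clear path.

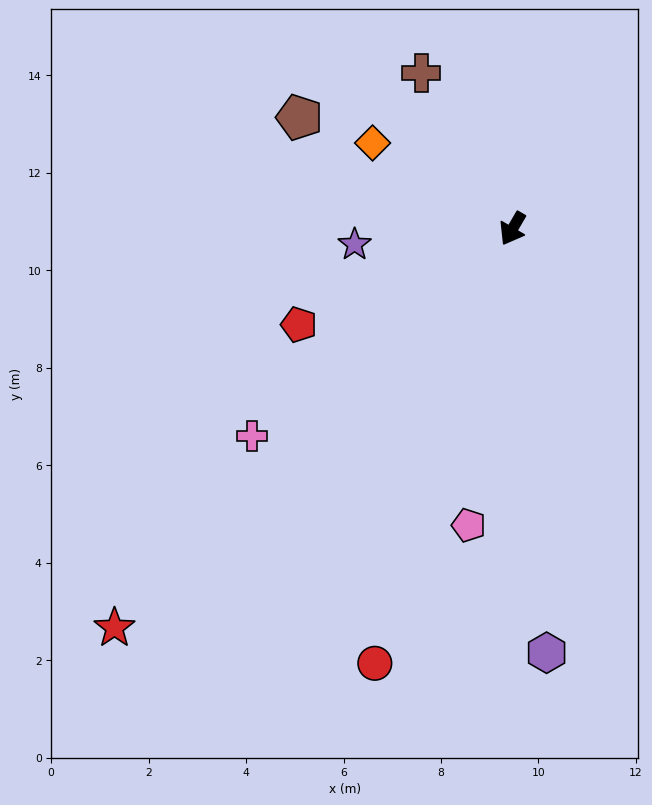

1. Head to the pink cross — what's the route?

turn right 21°, forward 6.8 m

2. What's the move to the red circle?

turn left 13°, forward 9.4 m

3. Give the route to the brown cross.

turn right 119°, forward 3.7 m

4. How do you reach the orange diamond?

turn right 91°, forward 3.4 m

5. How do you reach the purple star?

turn right 54°, forward 3.3 m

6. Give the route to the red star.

turn right 15°, forward 11.6 m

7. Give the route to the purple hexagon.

turn left 35°, forward 8.7 m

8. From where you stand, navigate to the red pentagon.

turn right 36°, forward 4.8 m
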